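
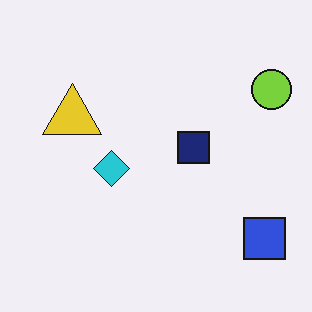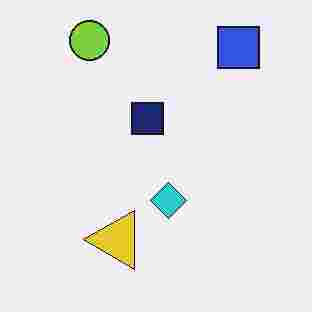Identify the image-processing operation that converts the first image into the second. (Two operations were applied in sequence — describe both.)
Rotated 90° counter-clockwise, then heavily JPEG-compressed with obvious blocking artifacts.

The blue square sits in the bottom-right of the first image and the top-right of the second — consistent with a whole-image 90° counter-clockwise rotation. Blocky 8×8 compression artifacts appear around shape edges and the flat background shows ringing — characteristic JPEG degradation.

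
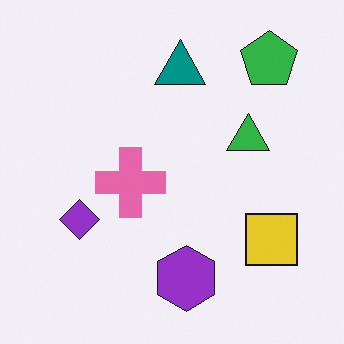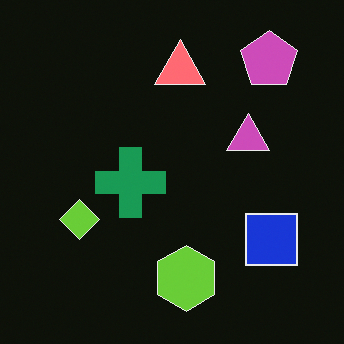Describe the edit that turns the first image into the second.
It was color-inverted (negative).

The light background has become dark and every shape's color is its complement — a photographic negative.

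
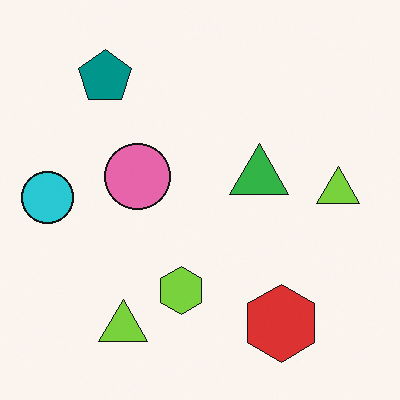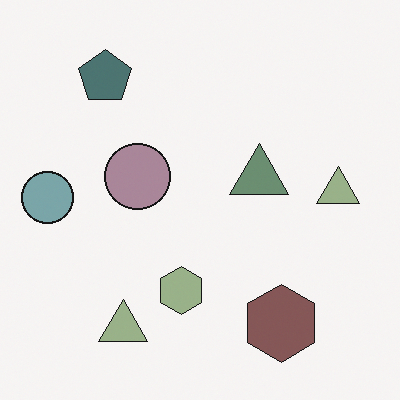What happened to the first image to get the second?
The transformation is: made much more muted (saturation change).

All colors are more muted and greyish — a global saturation change.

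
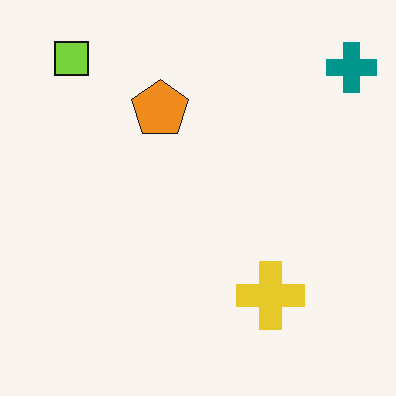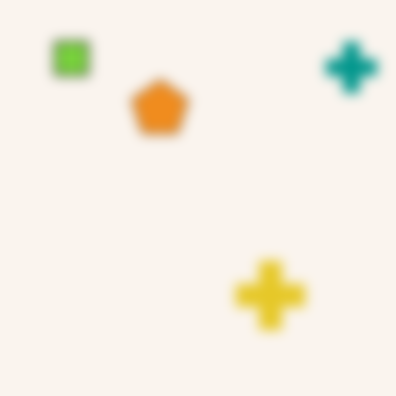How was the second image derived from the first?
This is the original image strongly gaussian-blurred.

Shape edges and outlines are uniformly softened across the whole image.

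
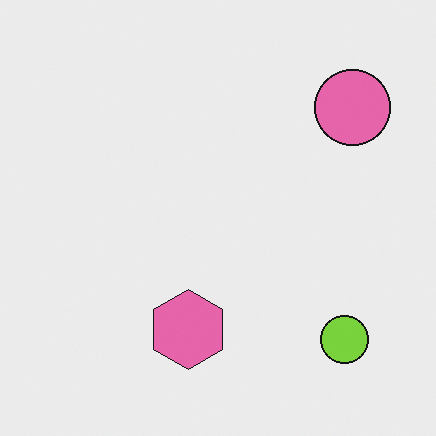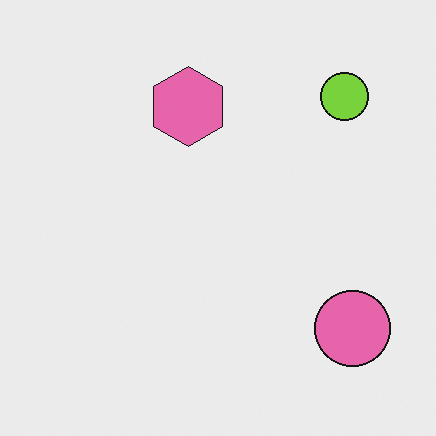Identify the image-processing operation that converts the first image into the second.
The second image is the first flipped vertically (top ↔ bottom).

The lime circle is in the bottom-right of the first image and the top-right of the second — shapes on opposite sides of the horizontal midline have swapped in a mirror flip.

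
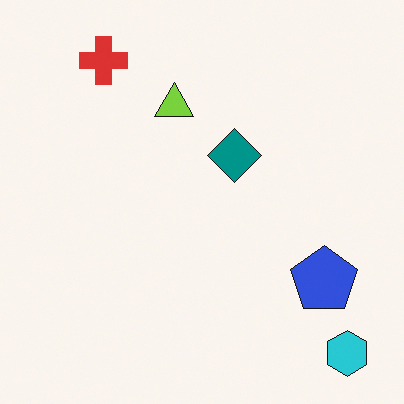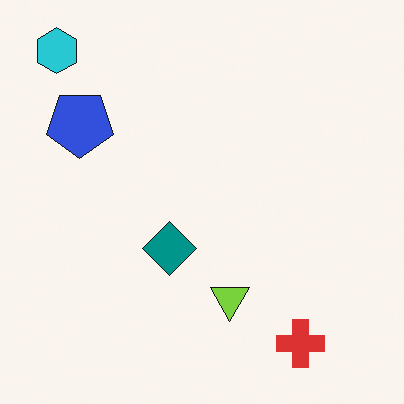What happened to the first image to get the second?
It was rotated 180°.

The cyan hexagon sits in the bottom-right of the first image and the top-left of the second — consistent with a whole-image 180° rotation.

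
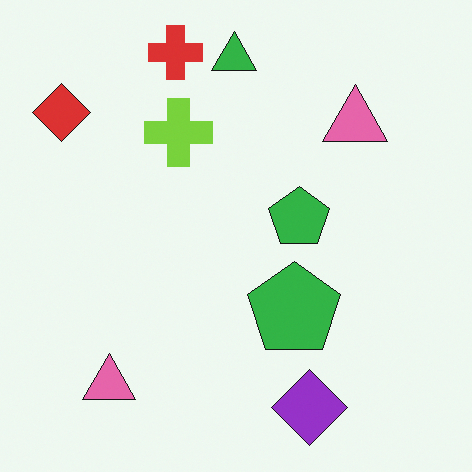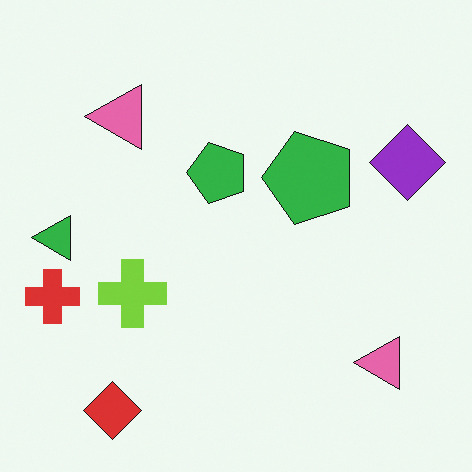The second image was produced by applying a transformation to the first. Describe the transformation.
This is the original image rotated 90° counter-clockwise.

The red diamond sits in the top-left of the first image and the bottom-left of the second — consistent with a whole-image 90° counter-clockwise rotation.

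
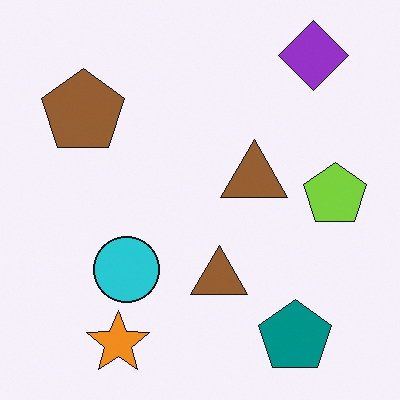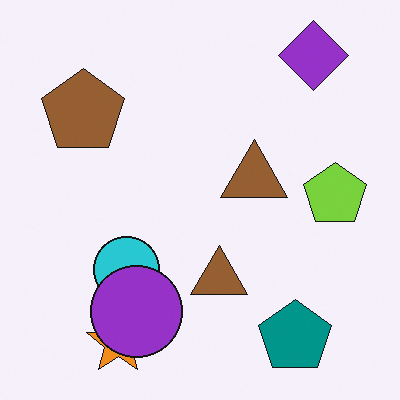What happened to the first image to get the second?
The second image is the first overlaid with an additional purple circle.

A purple circle appears in the second image that is absent from the first.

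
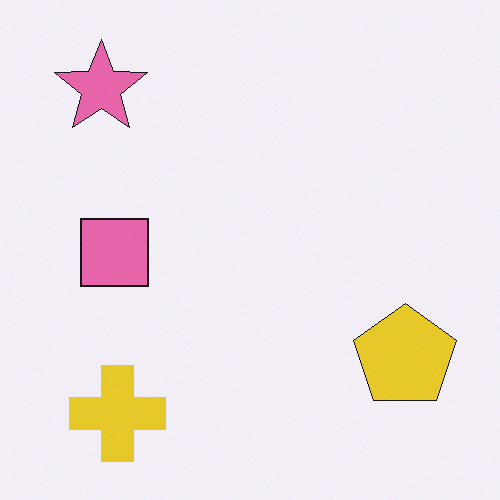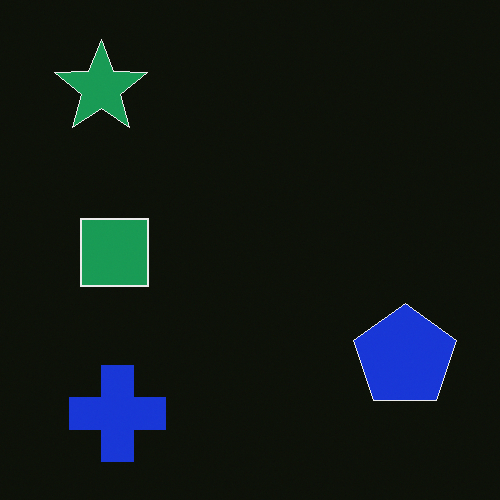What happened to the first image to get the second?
The image was color-inverted (negative).

The light background has become dark and every shape's color is its complement — a photographic negative.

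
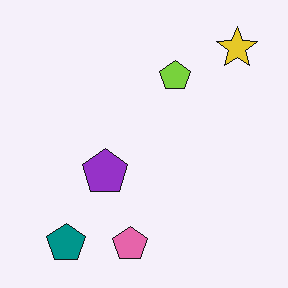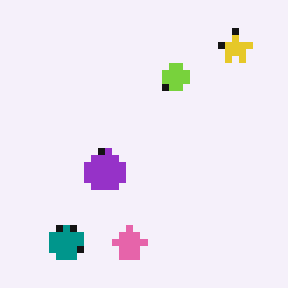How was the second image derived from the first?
Pixelated into visible square blocks.

Shapes are reduced to large square blocks; fine edges and outlines are lost — a downscale-then-upscale (mosaic) effect.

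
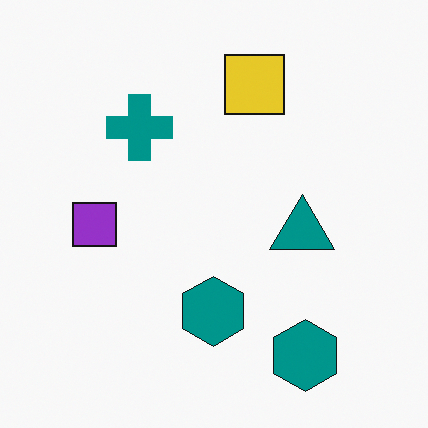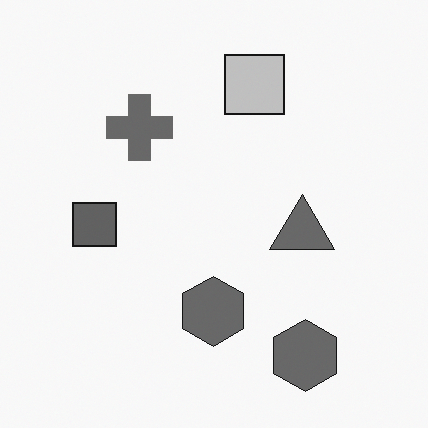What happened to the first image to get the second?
The transformation is: converted to grayscale.

All color is removed — every shape is now a shade of grey.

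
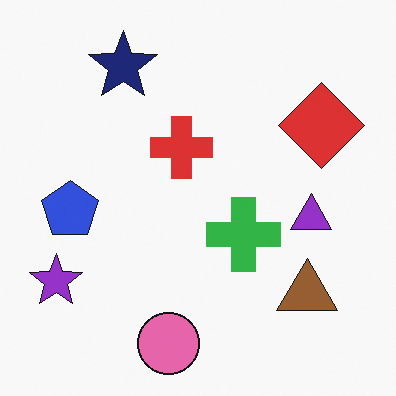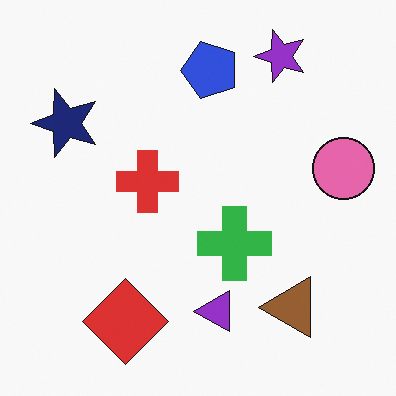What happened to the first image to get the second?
The transformation is: transposed (reflected across the top-left ↔ bottom-right diagonal).

Shapes have swapped their row and column positions — what was in the top-right is now in the bottom-left — a diagonal reflection.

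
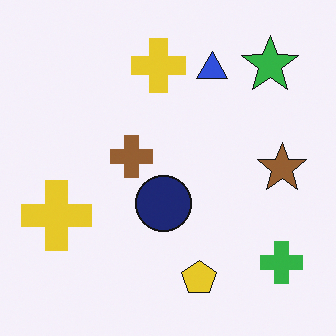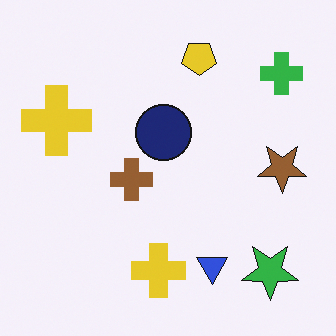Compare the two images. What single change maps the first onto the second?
It was flipped vertically (top ↔ bottom).

The yellow pentagon is in the bottom of the first image and the top of the second — shapes on opposite sides of the horizontal midline have swapped in a mirror flip.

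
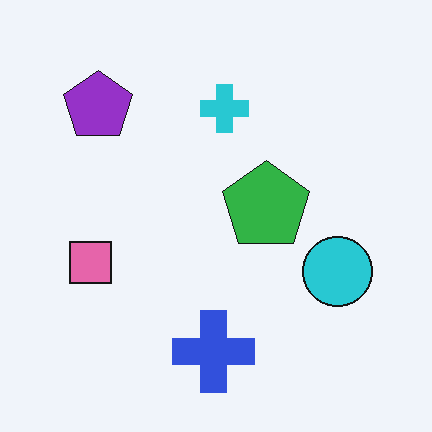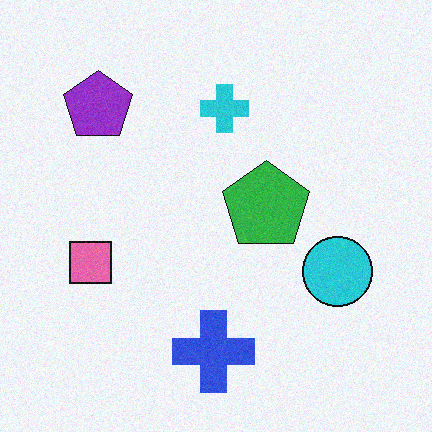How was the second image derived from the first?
This is the original image degraded with subtle gaussian noise.

Random speckle covers the whole image, including the flat background.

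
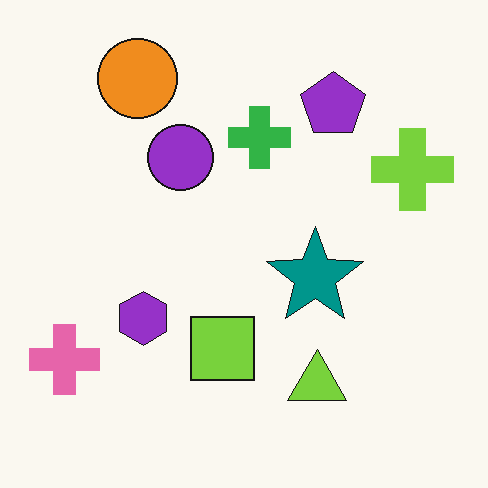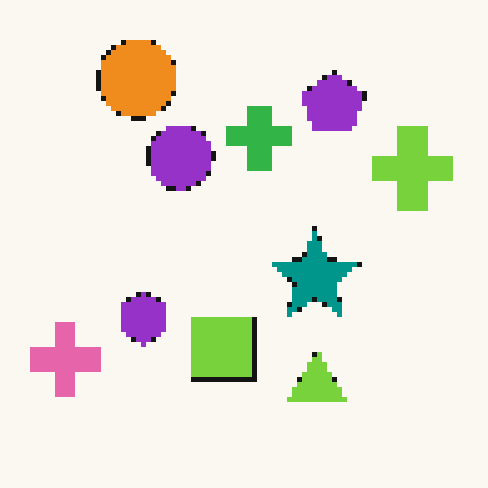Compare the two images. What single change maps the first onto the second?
The second image is the first mildly pixelated.

Shapes are reduced to large square blocks; fine edges and outlines are lost — a downscale-then-upscale (mosaic) effect.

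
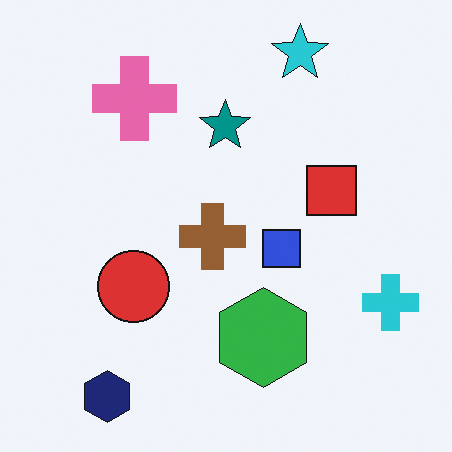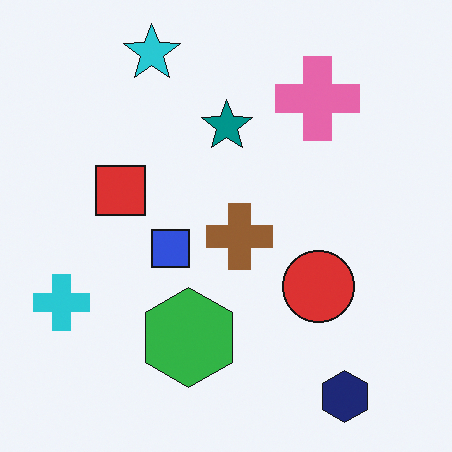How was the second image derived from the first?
The image was flipped horizontally (left ↔ right).

The cyan cross is in the bottom-right of the first image and the bottom-left of the second — shapes on opposite sides of the vertical midline have swapped in a mirror flip.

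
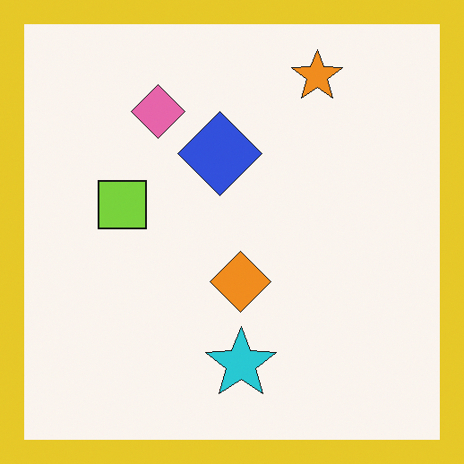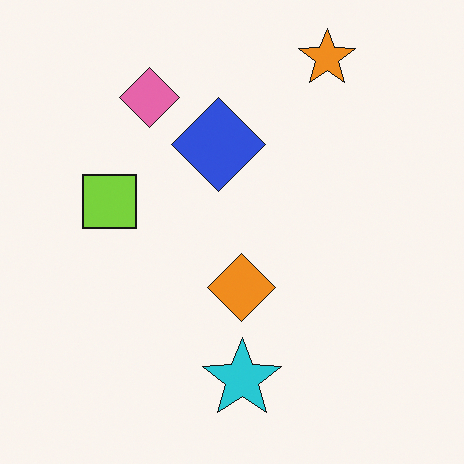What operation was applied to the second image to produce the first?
The transformation is: framed with a yellow border.

A solid yellow frame runs around the edge of the first image, with the content slightly shrunk inside it.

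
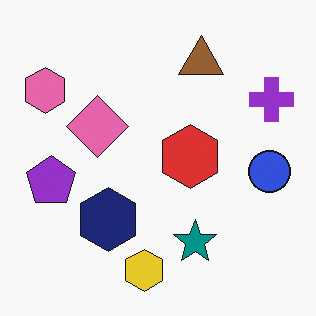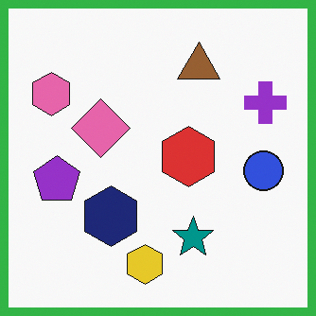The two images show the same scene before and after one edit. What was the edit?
The second image is the first framed with a green border.

A solid green frame runs around the edge of the second image, with the content slightly shrunk inside it.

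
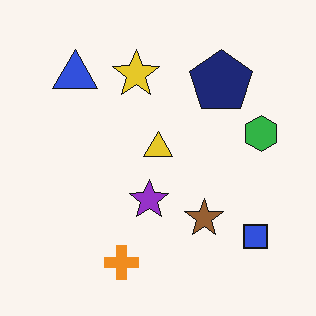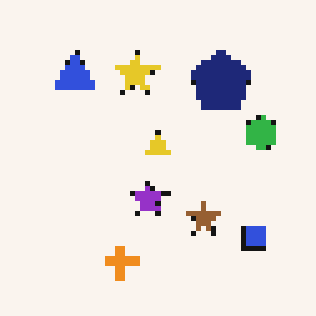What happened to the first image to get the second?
Lightly pixelated (a mild mosaic effect).

Shapes are reduced to large square blocks; fine edges and outlines are lost — a downscale-then-upscale (mosaic) effect.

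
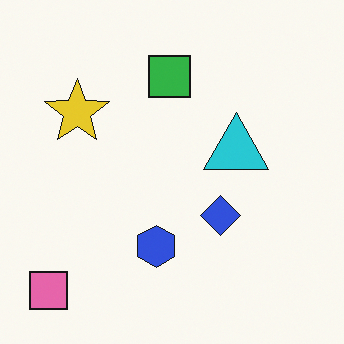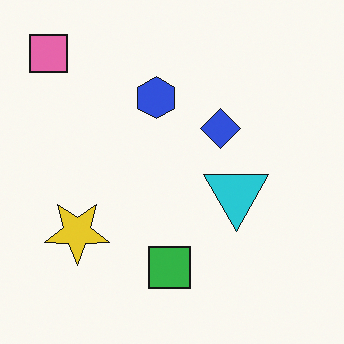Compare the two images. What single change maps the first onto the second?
The image was flipped vertically (top ↔ bottom).

The pink square is in the bottom-left of the first image and the top-left of the second — shapes on opposite sides of the horizontal midline have swapped in a mirror flip.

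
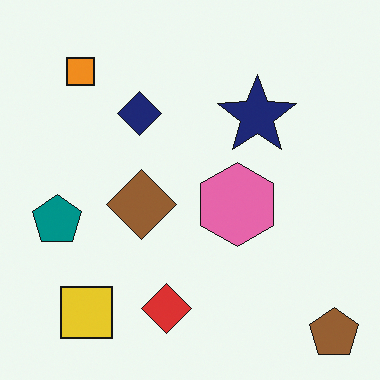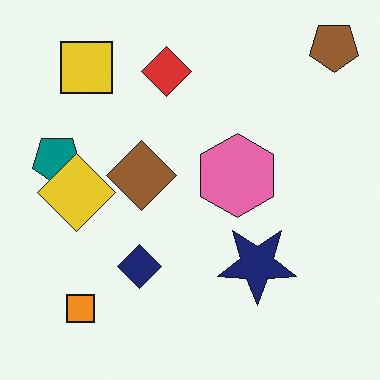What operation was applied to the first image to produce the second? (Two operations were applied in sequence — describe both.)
It was flipped vertically (top ↔ bottom), then overlaid with an additional yellow diamond.

The brown pentagon is in the bottom-right of the first image and the top-right of the second — shapes on opposite sides of the horizontal midline have swapped in a mirror flip. A yellow diamond appears in the second image that is absent from the first.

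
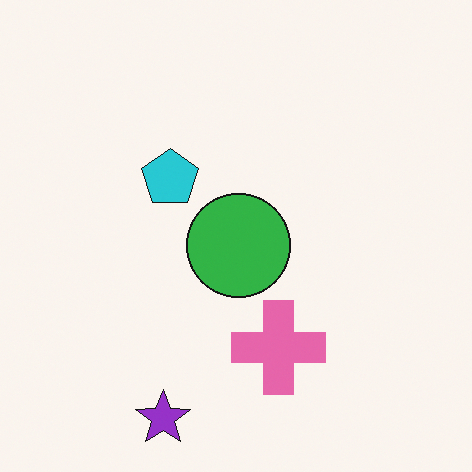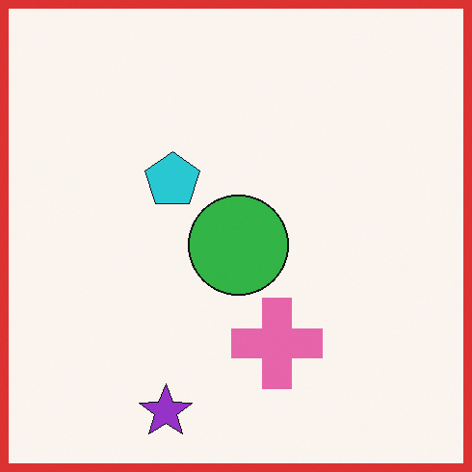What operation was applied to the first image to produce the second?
Framed with a red border.

A solid red frame runs around the edge of the second image, with the content slightly shrunk inside it.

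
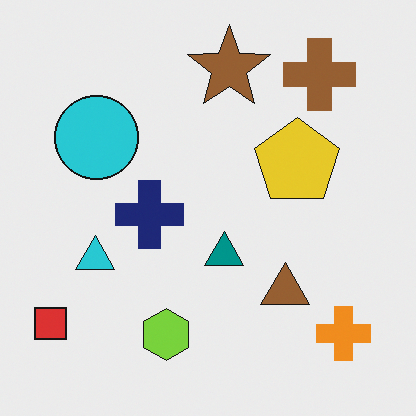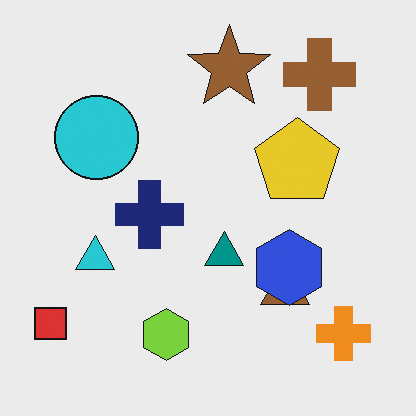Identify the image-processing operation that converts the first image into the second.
It was overlaid with an additional blue hexagon.

A blue hexagon appears in the second image that is absent from the first.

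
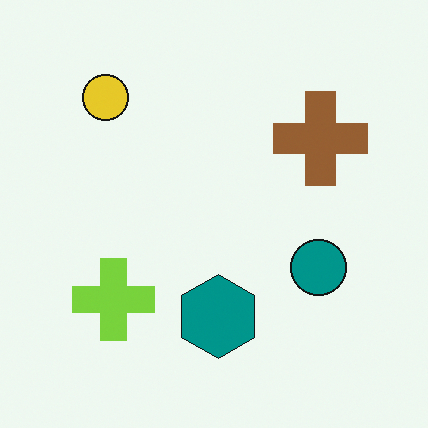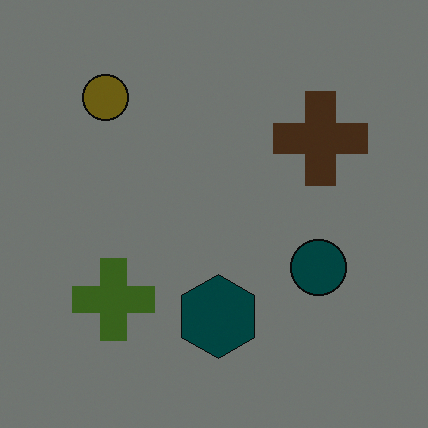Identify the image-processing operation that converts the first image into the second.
Darkened a lot.

Every pixel — background and shapes alike — is uniformly darkened.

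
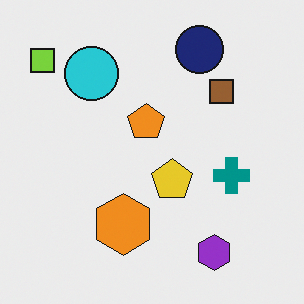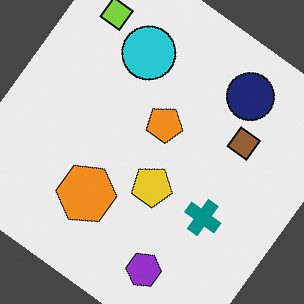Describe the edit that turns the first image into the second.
It was rotated clockwise by a large amount — several tens of degrees.

Every shape is tilted by the same angle and the image corners show triangular fill wedges — a whole-image rotation by a non-right angle.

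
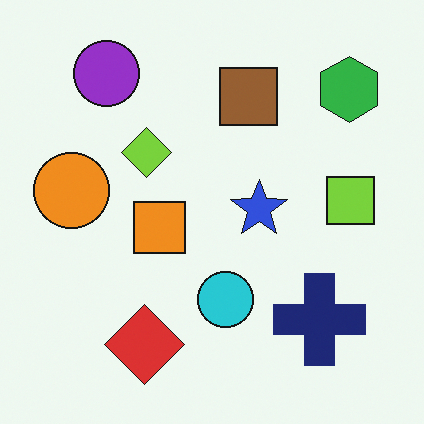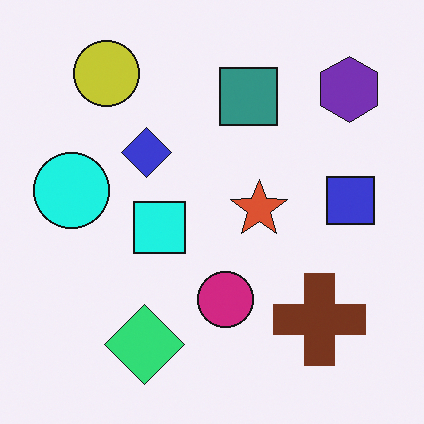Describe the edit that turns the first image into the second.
It was hue-shifted by a moderate amount.

Every shape's color has rotated by the same amount around the hue wheel — a uniform hue shift.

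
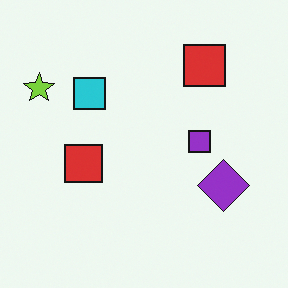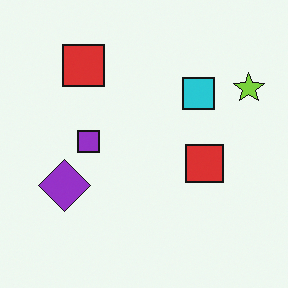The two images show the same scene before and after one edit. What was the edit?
The second image is the first flipped horizontally (left ↔ right).

The lime star is in the top-left of the first image and the top-right of the second — shapes on opposite sides of the vertical midline have swapped in a mirror flip.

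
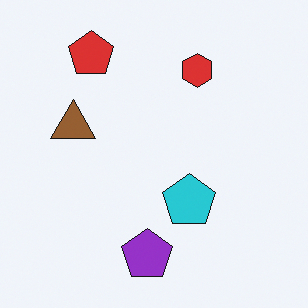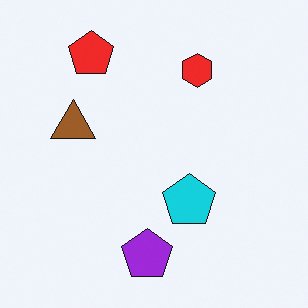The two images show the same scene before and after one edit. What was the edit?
The transformation is: slightly oversaturated.

All colors are more vivid — a global saturation change.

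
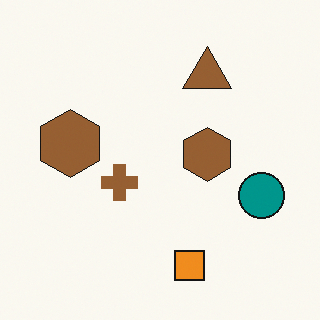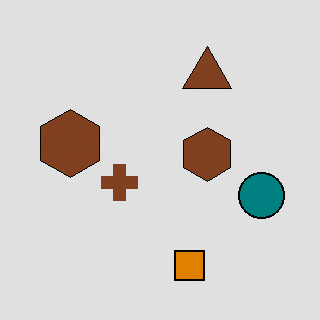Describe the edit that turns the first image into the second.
The image was posterized to a reduced palette.

Each flat color has snapped to a coarser quantized level — most visibly, the near-white background has dropped to a flat grey.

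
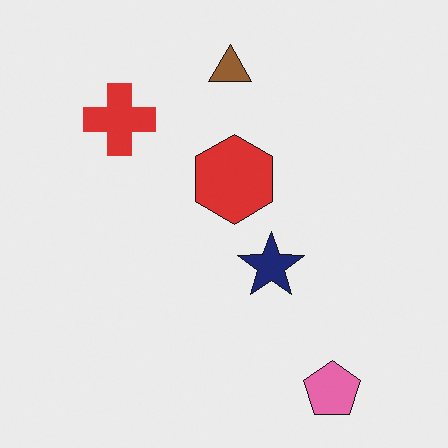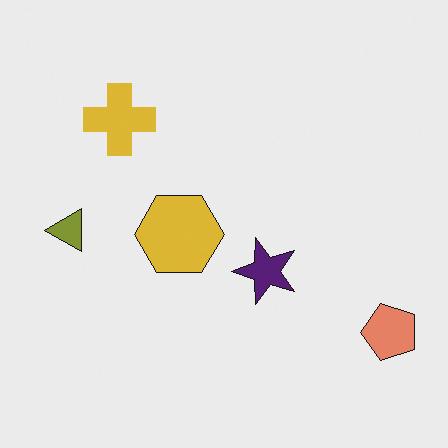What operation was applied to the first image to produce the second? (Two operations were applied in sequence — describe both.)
The transformation is: transposed (reflected across the top-left ↔ bottom-right diagonal), then hue-shifted slightly.

Shapes have swapped their row and column positions — what was in the top-right is now in the bottom-left — a diagonal reflection. Every shape's color has rotated by the same amount around the hue wheel — a uniform hue shift.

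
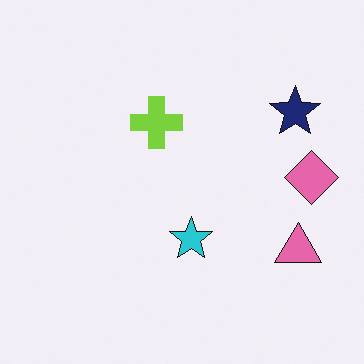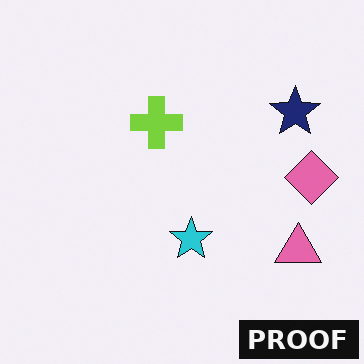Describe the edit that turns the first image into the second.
This is the original image watermarked with the text "PROOF" in the lower-right corner.

A dark label reading "PROOF" appears in the lower-right corner.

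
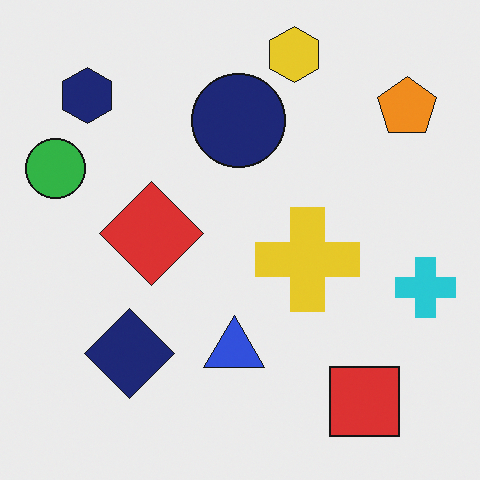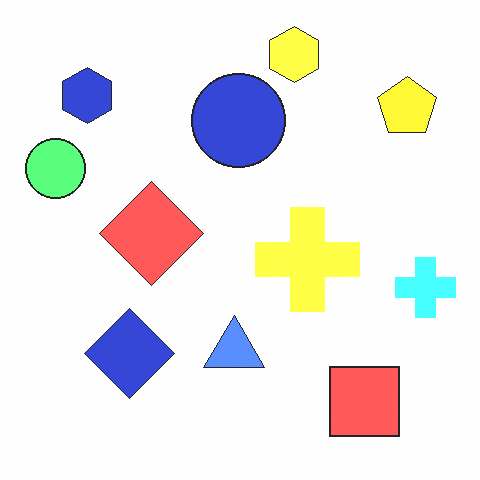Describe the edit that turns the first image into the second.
The second image is the first substantially brightened.

Every pixel — background and shapes alike — is uniformly brightened.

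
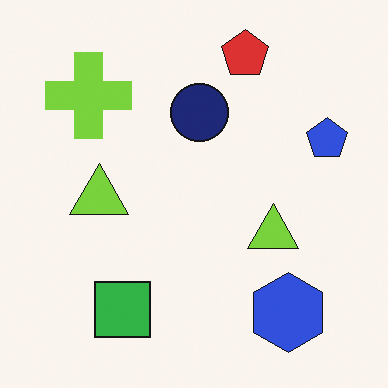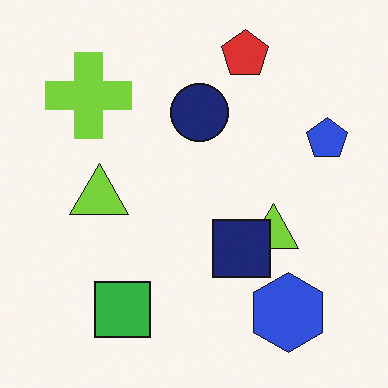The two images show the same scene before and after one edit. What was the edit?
It was overlaid with an additional navy square.

A navy square appears in the second image that is absent from the first.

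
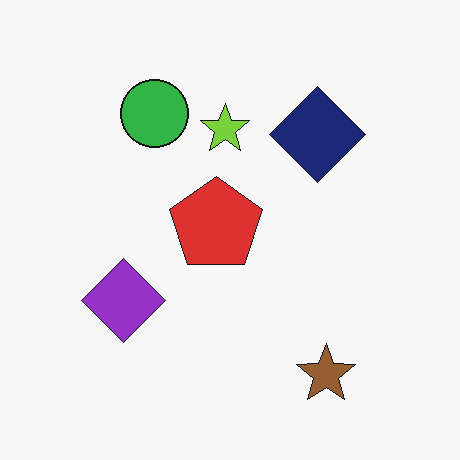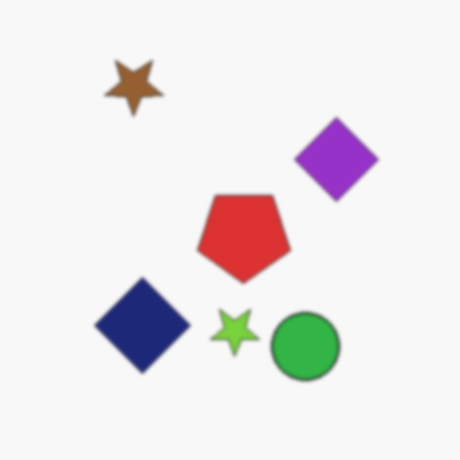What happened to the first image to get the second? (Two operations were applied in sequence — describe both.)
The second image is the first rotated 180°, then slightly softened.

The brown star sits in the bottom-right of the first image and the top-left of the second — consistent with a whole-image 180° rotation. Shape edges and outlines are uniformly softened across the whole image.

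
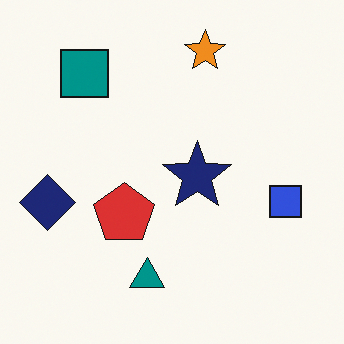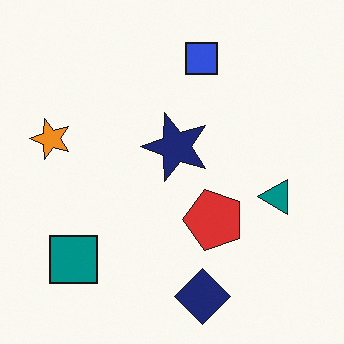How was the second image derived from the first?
Rotated 90° counter-clockwise.

The teal square sits in the top-left of the first image and the bottom-left of the second — consistent with a whole-image 90° counter-clockwise rotation.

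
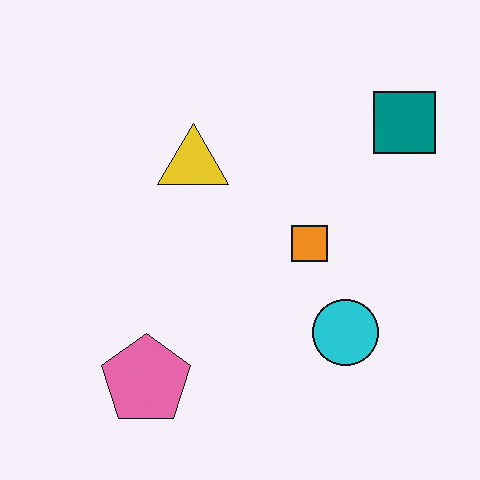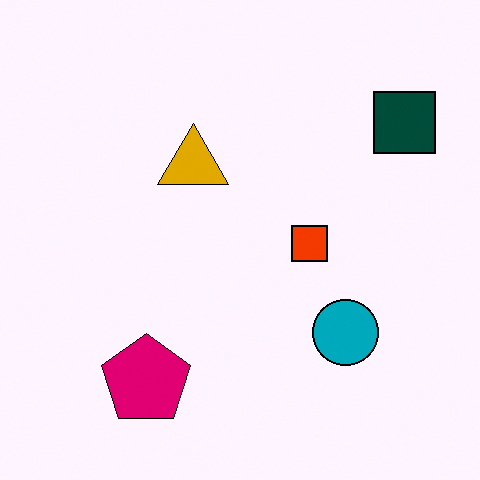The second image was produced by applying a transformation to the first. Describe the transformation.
This is the original image given much higher contrast.

Tones are pushed away from mid-grey across the whole image — a global contrast change.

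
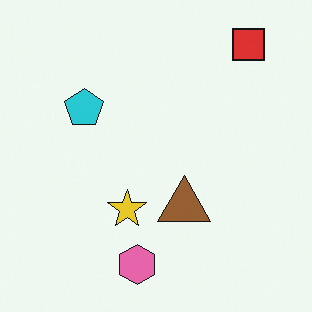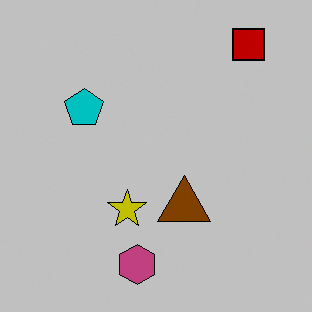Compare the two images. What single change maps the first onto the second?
The transformation is: heavily posterized to just a handful of flat colors.

Each flat color has snapped to a coarser quantized level — most visibly, the near-white background has dropped to a flat grey.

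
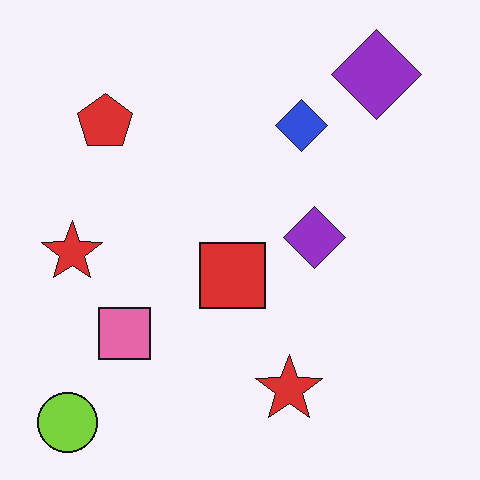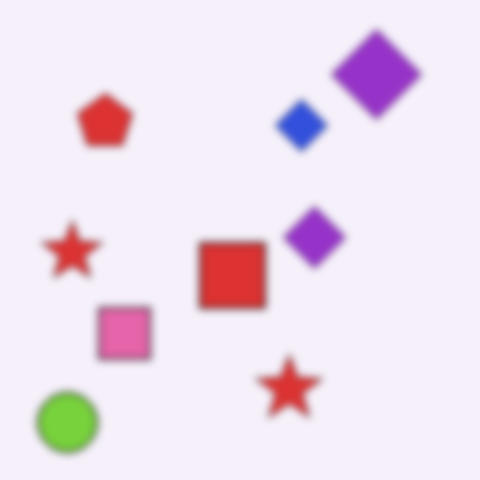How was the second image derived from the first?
It was noticeably gaussian-blurred.

Shape edges and outlines are uniformly softened across the whole image.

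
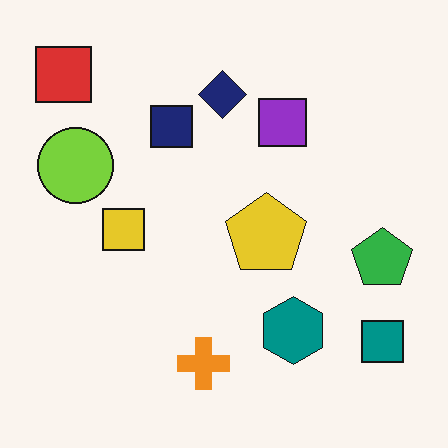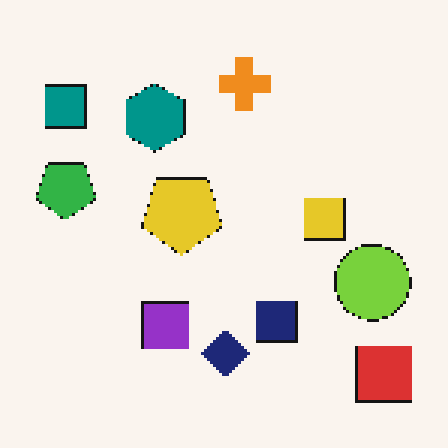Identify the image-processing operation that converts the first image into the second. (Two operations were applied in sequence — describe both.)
Rotated 180°, then lightly pixelated (a mild mosaic effect).

The red square sits in the top-left of the first image and the bottom-right of the second — consistent with a whole-image 180° rotation. Shapes are reduced to large square blocks; fine edges and outlines are lost — a downscale-then-upscale (mosaic) effect.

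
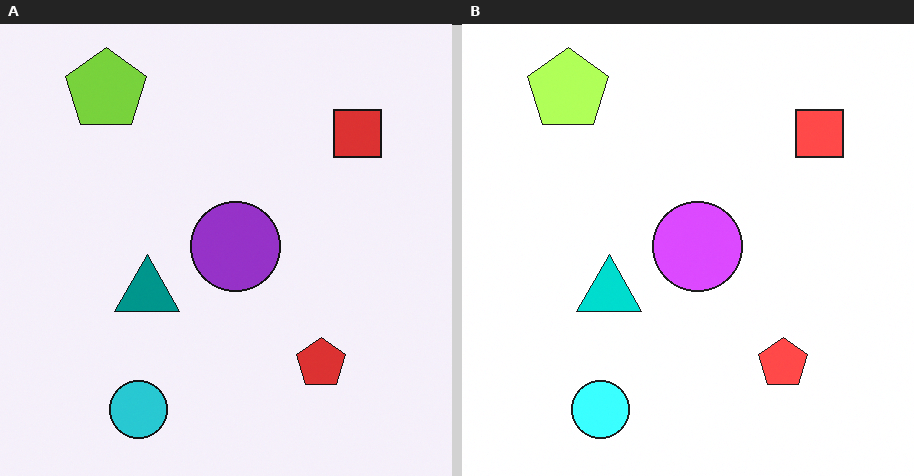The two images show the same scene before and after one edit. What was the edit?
This is the original image noticeably brightened.

Every pixel — background and shapes alike — is uniformly brightened.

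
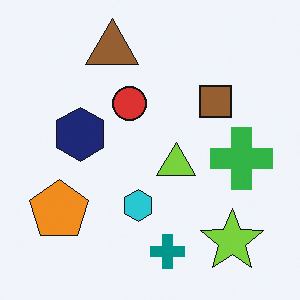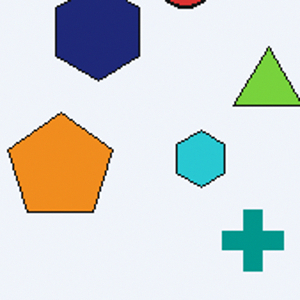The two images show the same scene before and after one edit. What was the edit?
Cropped tightly and scaled back up.

The visible shapes are larger and the field of view is narrower; shapes near the original edges may be partly or wholly outside the frame — a crop-and-rescale.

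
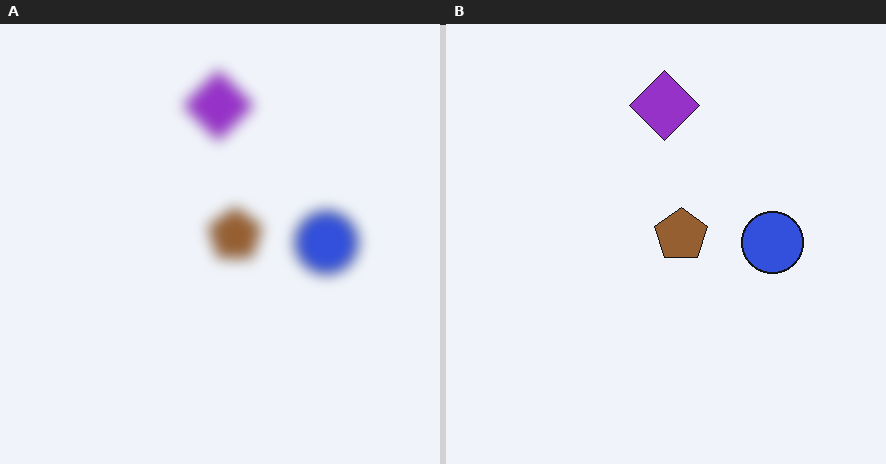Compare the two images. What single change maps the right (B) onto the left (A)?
The transformation is: strongly gaussian-blurred.

Shape edges and outlines are uniformly softened across the whole image.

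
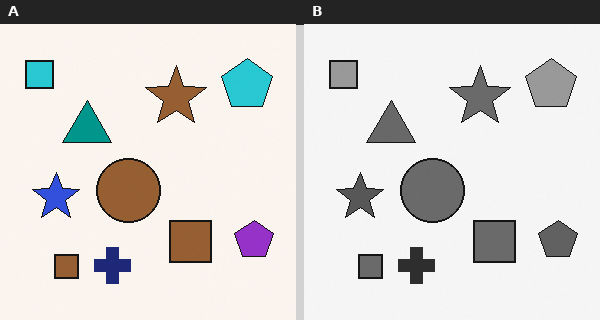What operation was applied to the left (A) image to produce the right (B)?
The image was converted to grayscale.

All color is removed — every shape is now a shade of grey.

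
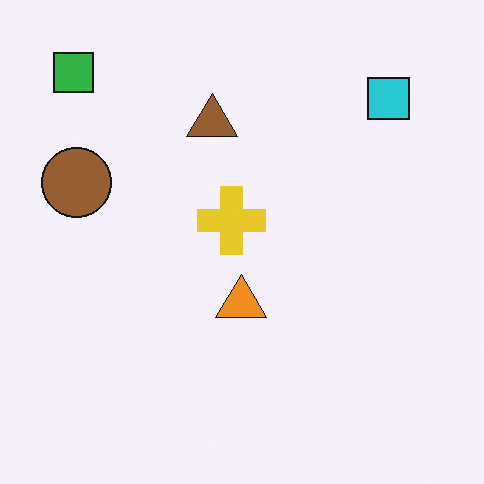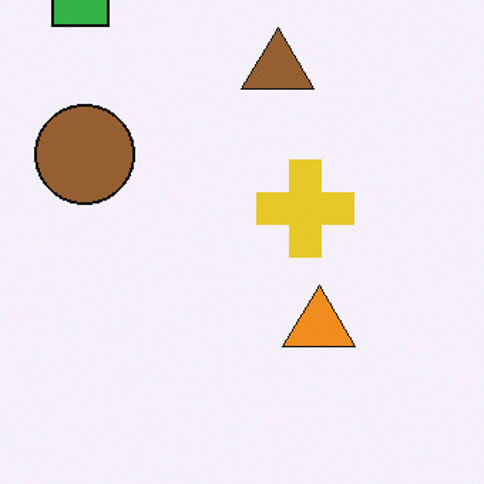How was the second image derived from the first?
Cropped to a modestly smaller region and rescaled.

The visible shapes are larger and the field of view is narrower; shapes near the original edges may be partly or wholly outside the frame — a crop-and-rescale.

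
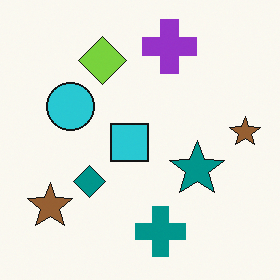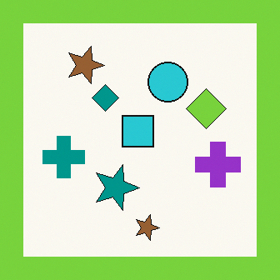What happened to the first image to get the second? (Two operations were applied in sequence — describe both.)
The image was rotated 90° clockwise, then framed with a lime border.

The purple cross sits in the top of the first image and the right of the second — consistent with a whole-image 90° clockwise rotation. A solid lime frame runs around the edge of the second image, with the content slightly shrunk inside it.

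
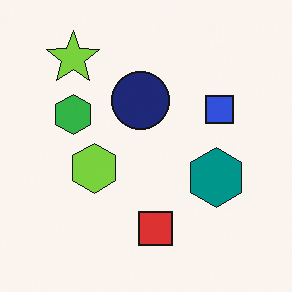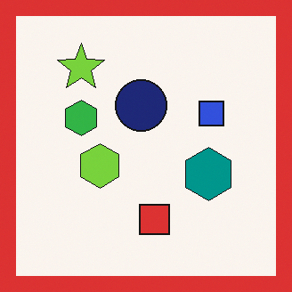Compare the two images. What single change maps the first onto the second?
This is the original image framed with a red border.

A solid red frame runs around the edge of the second image, with the content slightly shrunk inside it.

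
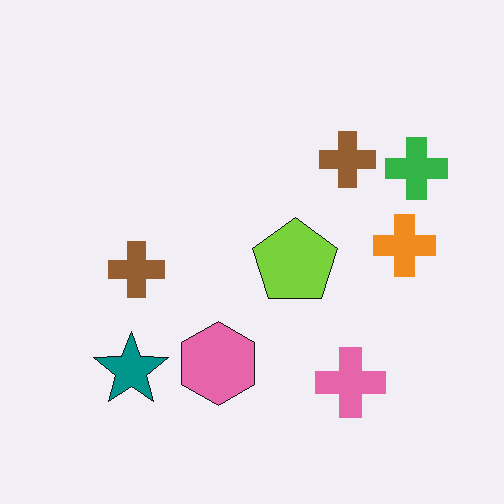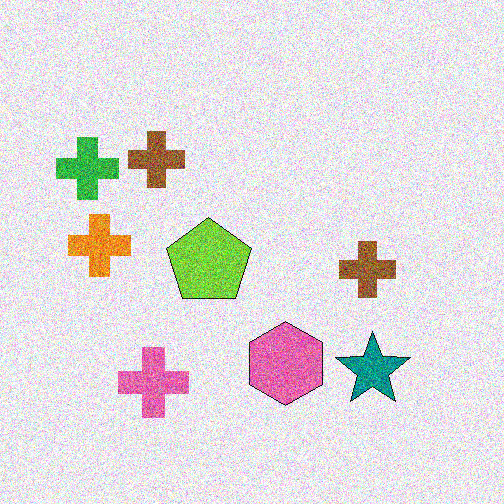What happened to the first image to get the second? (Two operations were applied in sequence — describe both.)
This is the original image flipped horizontally (left ↔ right), then degraded with a thick layer of grain.

The green cross is in the right of the first image and the left of the second — shapes on opposite sides of the vertical midline have swapped in a mirror flip. Random speckle covers the whole image, including the flat background.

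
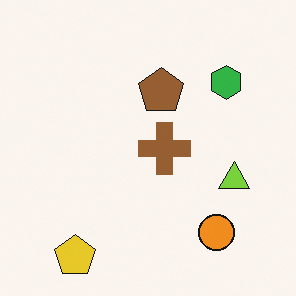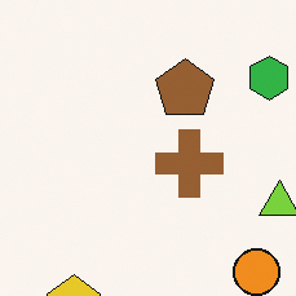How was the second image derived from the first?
The image was cropped to a modestly smaller region and rescaled.

The visible shapes are larger and the field of view is narrower; shapes near the original edges may be partly or wholly outside the frame — a crop-and-rescale.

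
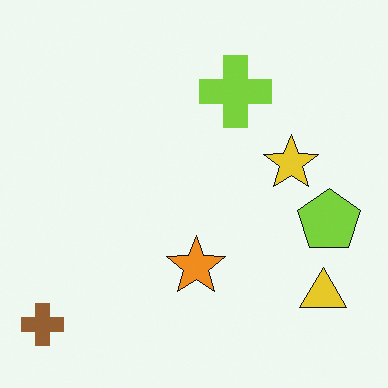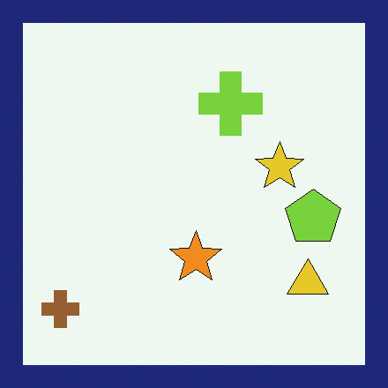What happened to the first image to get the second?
The image was framed with a navy border.

A solid navy frame runs around the edge of the second image, with the content slightly shrunk inside it.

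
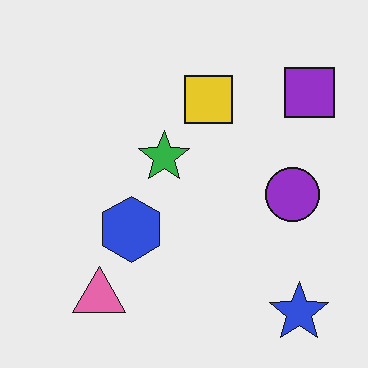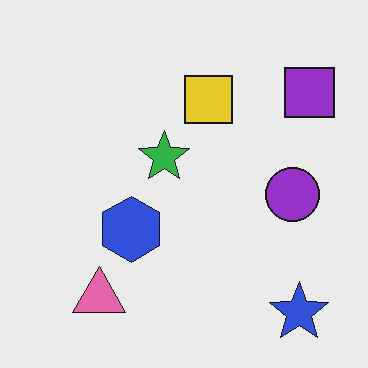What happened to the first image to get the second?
The transformation is: given moderate JPEG compression.

Blocky 8×8 compression artifacts appear around shape edges and the flat background shows ringing — characteristic JPEG degradation.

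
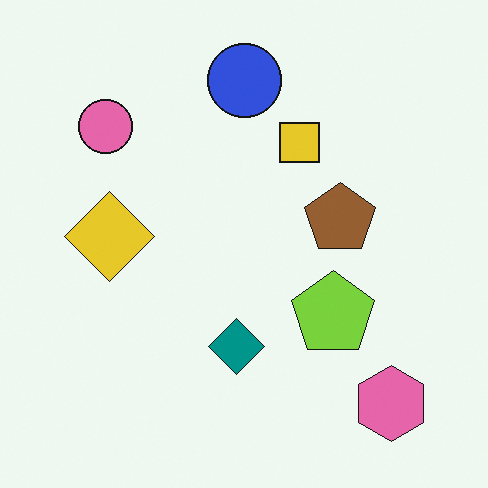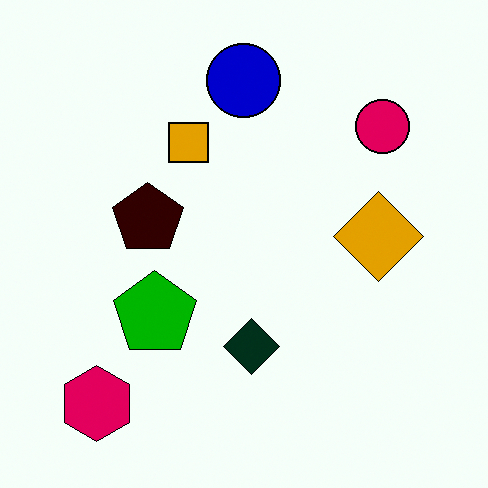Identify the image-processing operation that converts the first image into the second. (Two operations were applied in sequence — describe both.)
The image was flipped horizontally (left ↔ right), then given much higher contrast.

The pink hexagon is in the bottom-right of the first image and the bottom-left of the second — shapes on opposite sides of the vertical midline have swapped in a mirror flip. Tones are pushed away from mid-grey across the whole image — a global contrast change.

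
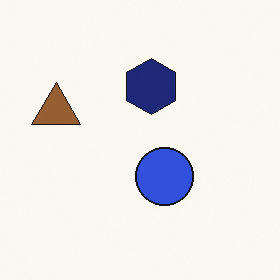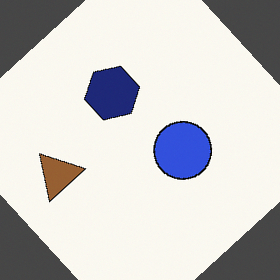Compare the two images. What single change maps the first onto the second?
The image was rotated counter-clockwise by a large amount — several tens of degrees.

Every shape is tilted by the same angle and the image corners show triangular fill wedges — a whole-image rotation by a non-right angle.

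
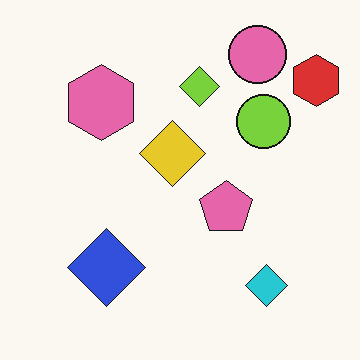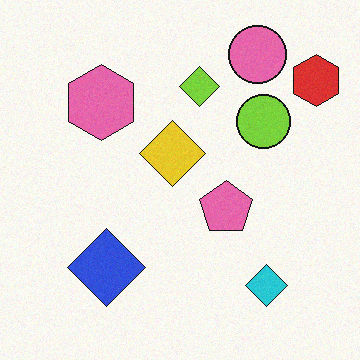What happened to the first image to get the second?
The transformation is: degraded with light additive noise.

Random speckle covers the whole image, including the flat background.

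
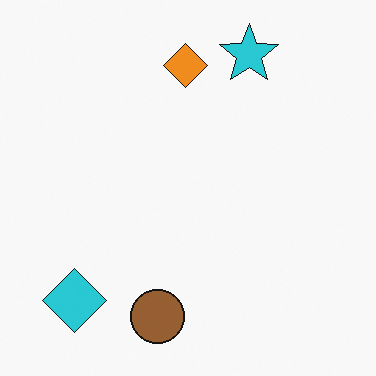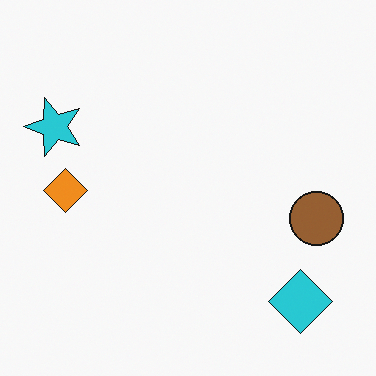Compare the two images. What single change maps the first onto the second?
Rotated 90° counter-clockwise.

The cyan diamond sits in the bottom-left of the first image and the bottom-right of the second — consistent with a whole-image 90° counter-clockwise rotation.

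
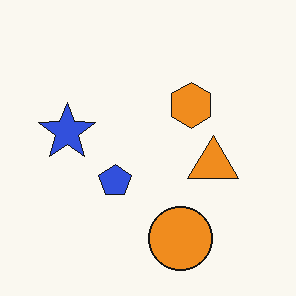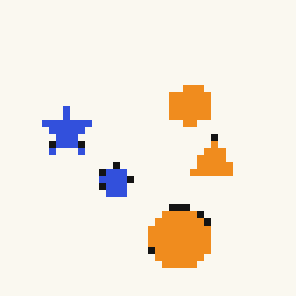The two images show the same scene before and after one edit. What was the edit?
This is the original image moderately pixelated.

Shapes are reduced to large square blocks; fine edges and outlines are lost — a downscale-then-upscale (mosaic) effect.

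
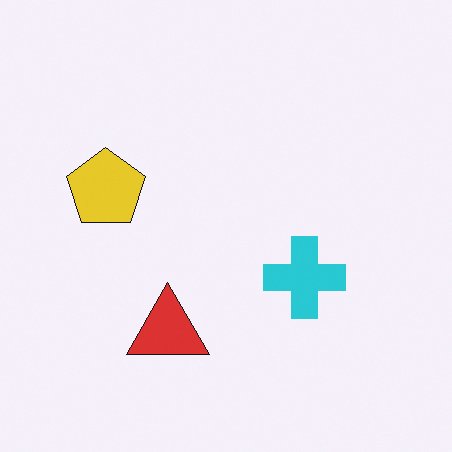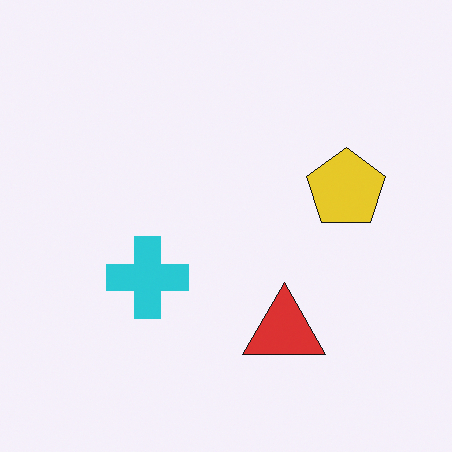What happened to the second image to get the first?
It was flipped horizontally (left ↔ right).

The yellow pentagon is in the right of the second image and the left of the first — shapes on opposite sides of the vertical midline have swapped in a mirror flip.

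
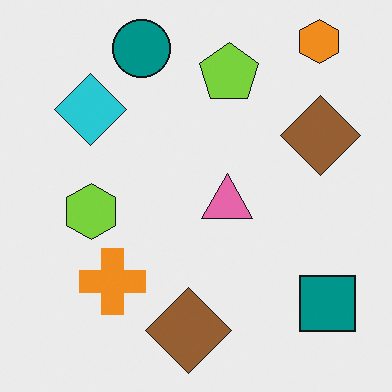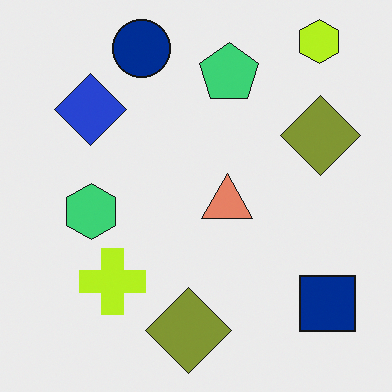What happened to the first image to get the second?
This is the original image hue-shifted slightly.

Every shape's color has rotated by the same amount around the hue wheel — a uniform hue shift.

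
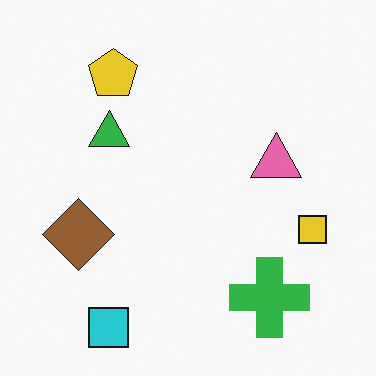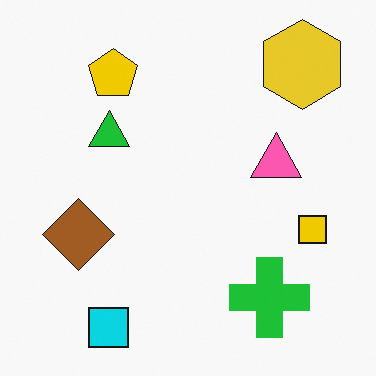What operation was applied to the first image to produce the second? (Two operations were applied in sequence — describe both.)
The image was slightly oversaturated, then overlaid with an additional yellow hexagon.

All colors are more vivid — a global saturation change. A yellow hexagon appears in the second image that is absent from the first.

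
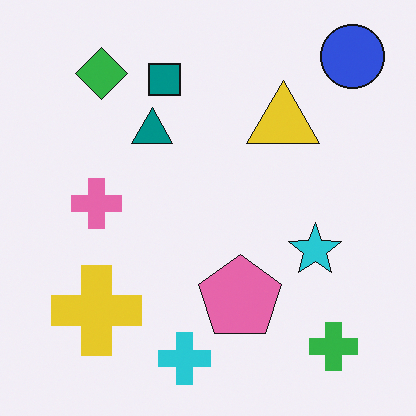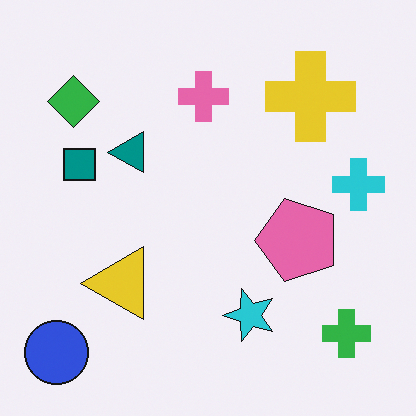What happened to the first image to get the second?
Transposed (reflected across the top-left ↔ bottom-right diagonal).

Shapes have swapped their row and column positions — what was in the top-right is now in the bottom-left — a diagonal reflection.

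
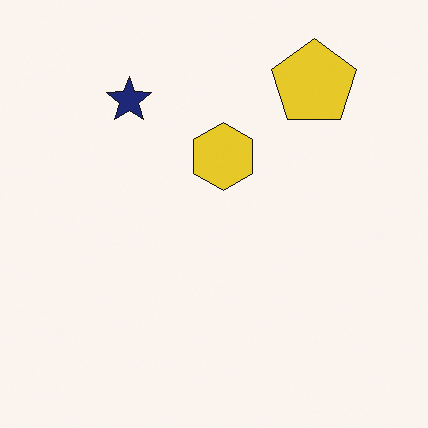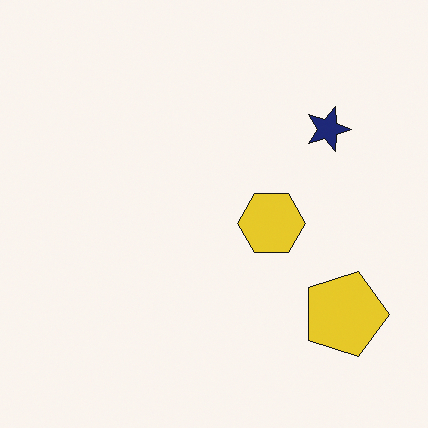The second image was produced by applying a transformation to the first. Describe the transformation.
This is the original image rotated 90° clockwise.

The yellow pentagon sits in the top-right of the first image and the bottom-right of the second — consistent with a whole-image 90° clockwise rotation.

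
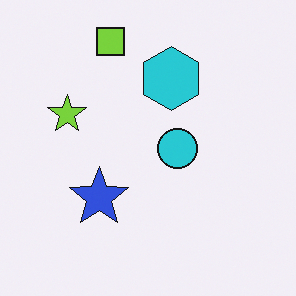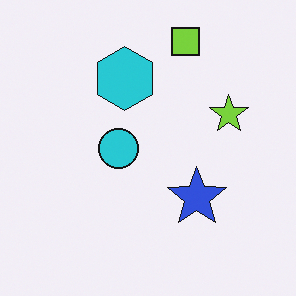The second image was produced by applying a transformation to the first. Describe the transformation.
This is the original image flipped horizontally (left ↔ right).

The lime star is in the left of the first image and the right of the second — shapes on opposite sides of the vertical midline have swapped in a mirror flip.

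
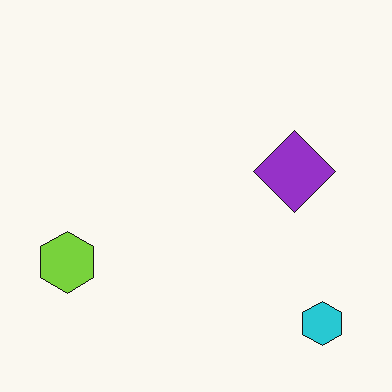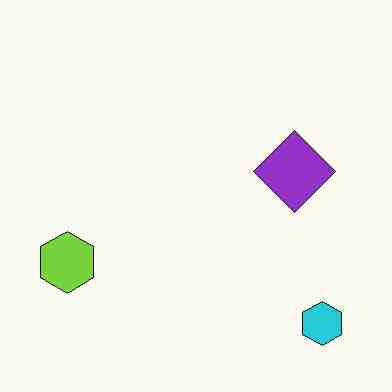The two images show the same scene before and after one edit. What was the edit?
The second image is the first heavily JPEG-compressed with obvious blocking artifacts.

Blocky 8×8 compression artifacts appear around shape edges and the flat background shows ringing — characteristic JPEG degradation.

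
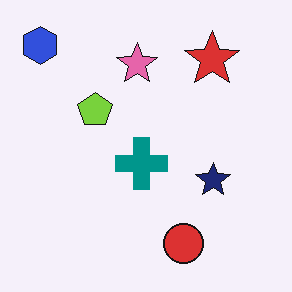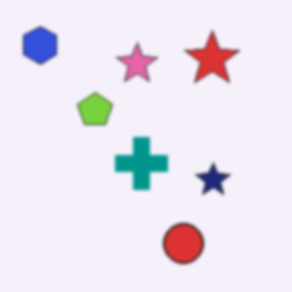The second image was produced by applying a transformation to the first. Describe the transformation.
The transformation is: given a subtle gaussian blur.

Shape edges and outlines are uniformly softened across the whole image.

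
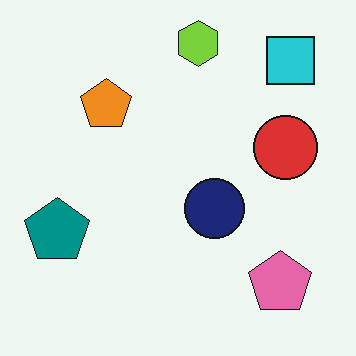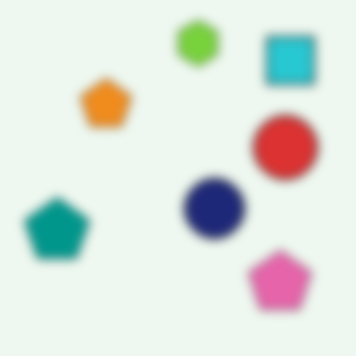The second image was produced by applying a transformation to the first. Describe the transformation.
Heavily blurred.

Shape edges and outlines are uniformly softened across the whole image.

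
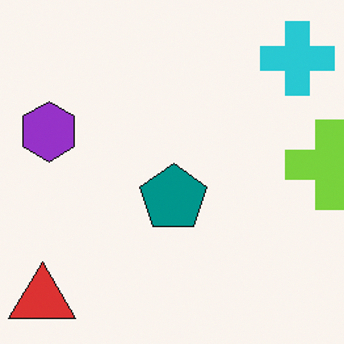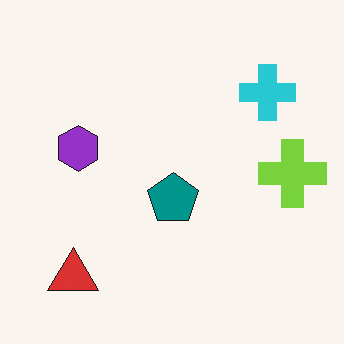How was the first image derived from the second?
The image was cropped slightly and scaled back up.

The visible shapes are larger and the field of view is narrower; shapes near the original edges may be partly or wholly outside the frame — a crop-and-rescale.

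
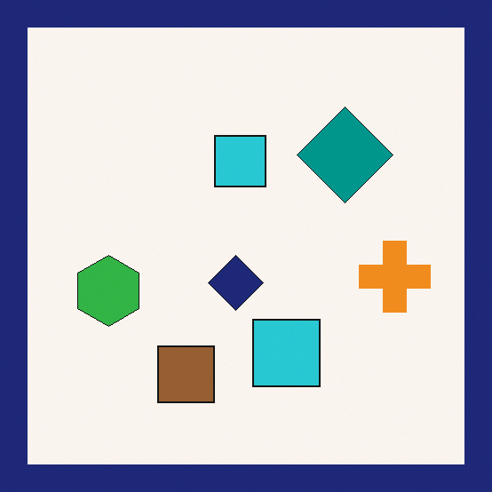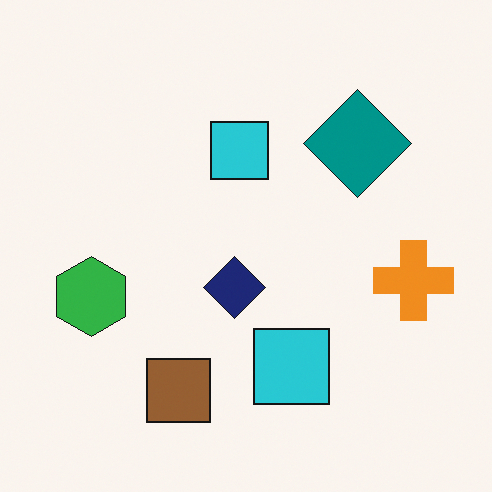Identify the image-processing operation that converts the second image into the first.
Framed with a navy border.

A solid navy frame runs around the edge of the first image, with the content slightly shrunk inside it.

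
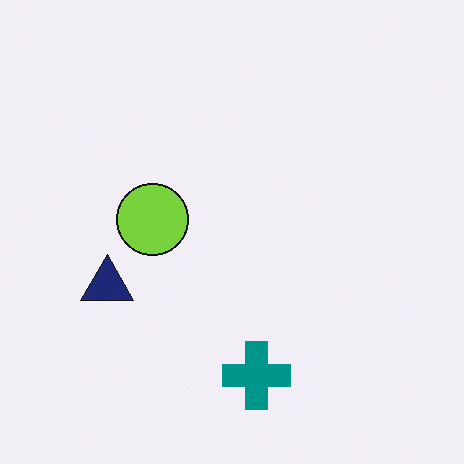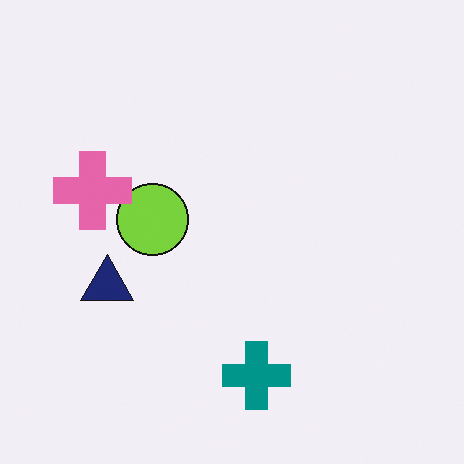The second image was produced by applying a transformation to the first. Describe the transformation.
Overlaid with an additional pink cross.

A pink cross appears in the second image that is absent from the first.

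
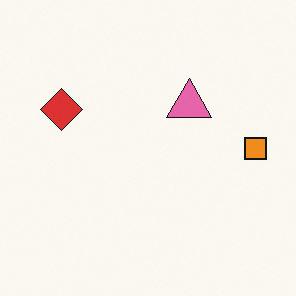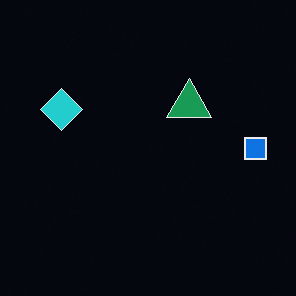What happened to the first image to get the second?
The image was color-inverted (negative).

The light background has become dark and every shape's color is its complement — a photographic negative.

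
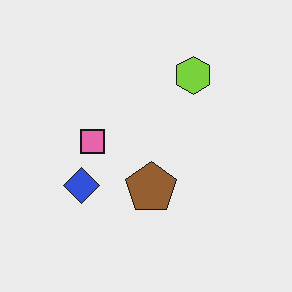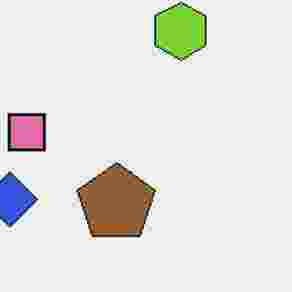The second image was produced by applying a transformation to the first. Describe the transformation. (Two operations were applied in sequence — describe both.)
It was cropped slightly and scaled back up, then degraded with heavy JPEG compression.

The visible shapes are larger and the field of view is narrower; shapes near the original edges may be partly or wholly outside the frame — a crop-and-rescale. Blocky 8×8 compression artifacts appear around shape edges and the flat background shows ringing — characteristic JPEG degradation.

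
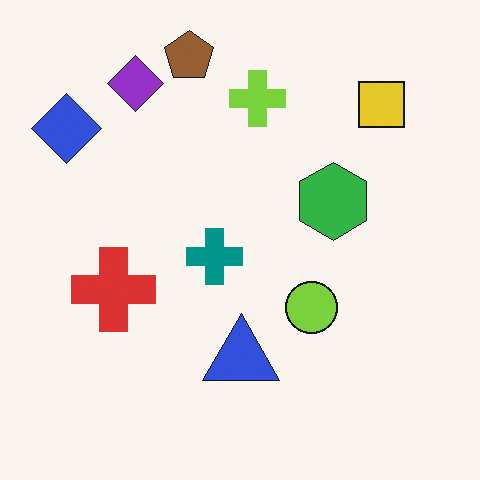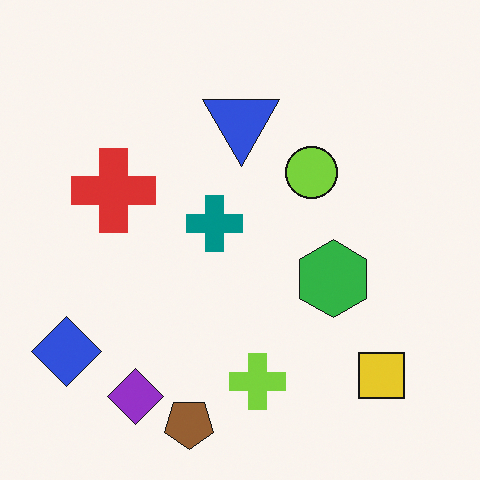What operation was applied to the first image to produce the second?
Flipped vertically (top ↔ bottom).

The brown pentagon is in the top of the first image and the bottom of the second — shapes on opposite sides of the horizontal midline have swapped in a mirror flip.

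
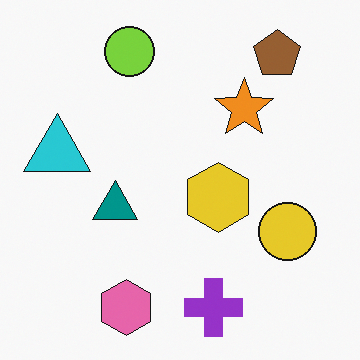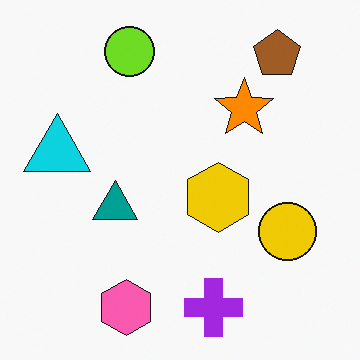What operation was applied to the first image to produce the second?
It was slightly oversaturated.

All colors are more vivid — a global saturation change.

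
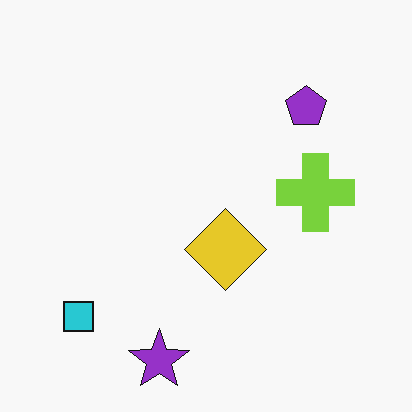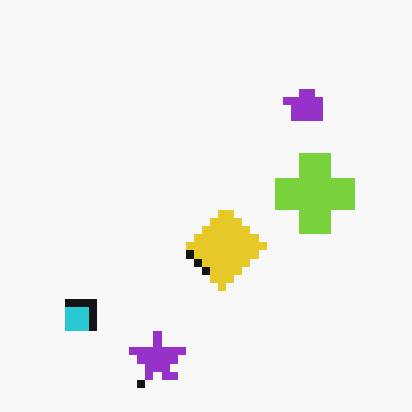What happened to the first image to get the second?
The image was pixelated into visible square blocks.

Shapes are reduced to large square blocks; fine edges and outlines are lost — a downscale-then-upscale (mosaic) effect.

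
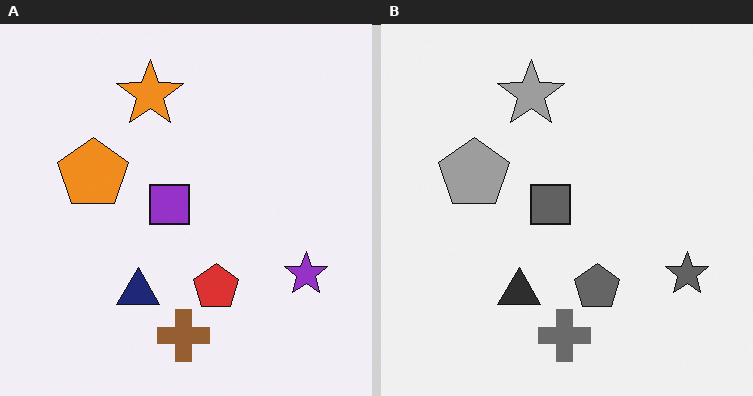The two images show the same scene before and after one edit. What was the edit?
The image was converted to grayscale.

All color is removed — every shape is now a shade of grey.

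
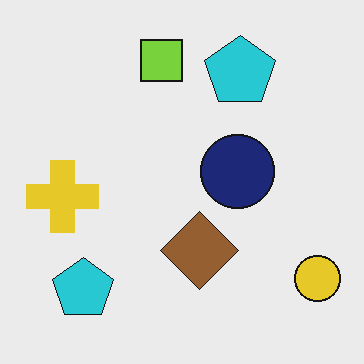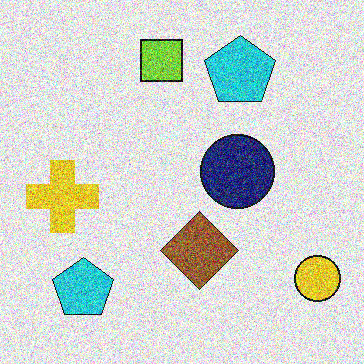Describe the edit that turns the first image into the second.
This is the original image degraded with a thick layer of grain.

Random speckle covers the whole image, including the flat background.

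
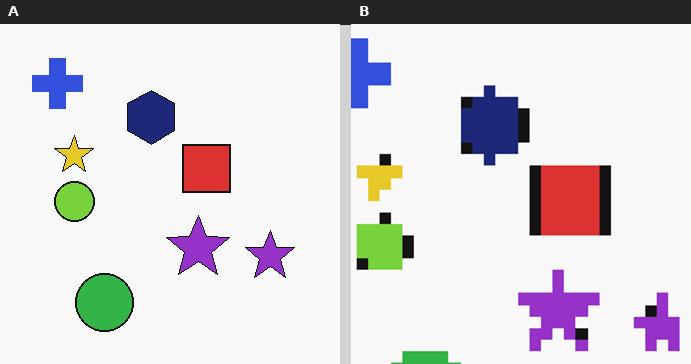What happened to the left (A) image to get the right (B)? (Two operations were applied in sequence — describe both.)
The right (B) image is the left (A) pixelated into visible square blocks, then cropped slightly and scaled back up.

Shapes are reduced to large square blocks; fine edges and outlines are lost — a downscale-then-upscale (mosaic) effect. The visible shapes are larger and the field of view is narrower; shapes near the original edges may be partly or wholly outside the frame — a crop-and-rescale.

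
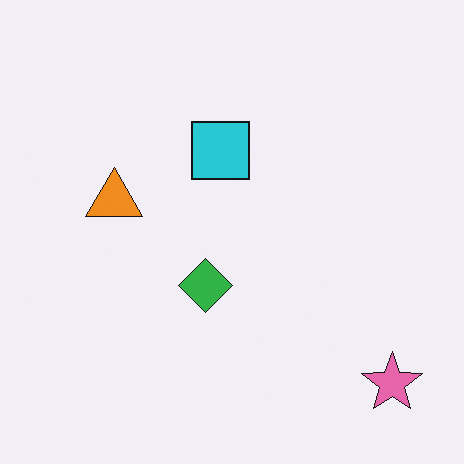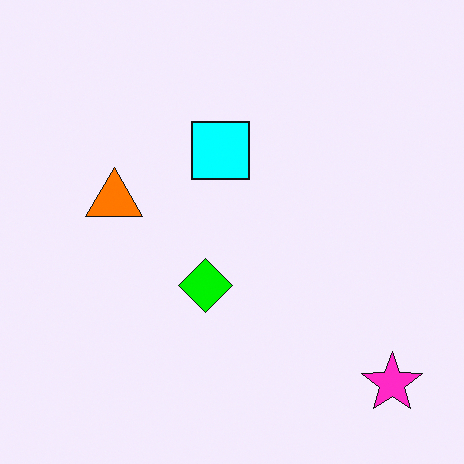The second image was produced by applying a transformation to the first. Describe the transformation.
The second image is the first made much more vivid (saturation change).

All colors are more vivid — a global saturation change.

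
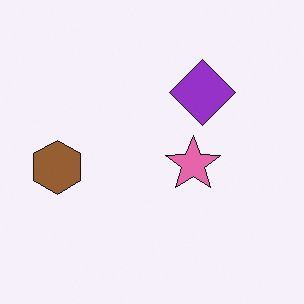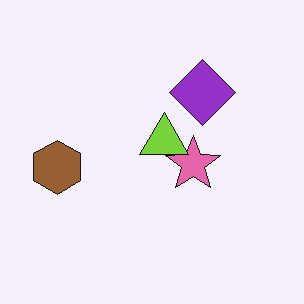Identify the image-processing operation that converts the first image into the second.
Overlaid with an additional lime triangle.

A lime triangle appears in the second image that is absent from the first.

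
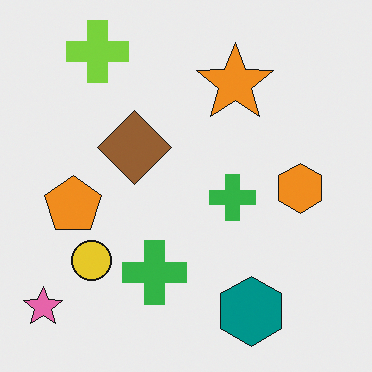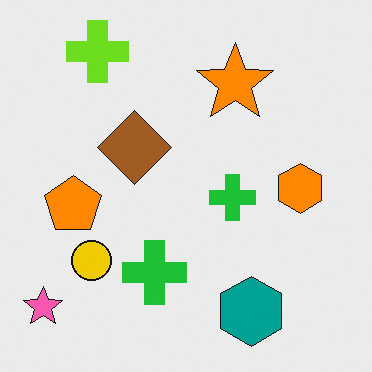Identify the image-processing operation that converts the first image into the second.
It was slightly oversaturated.

All colors are more vivid — a global saturation change.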